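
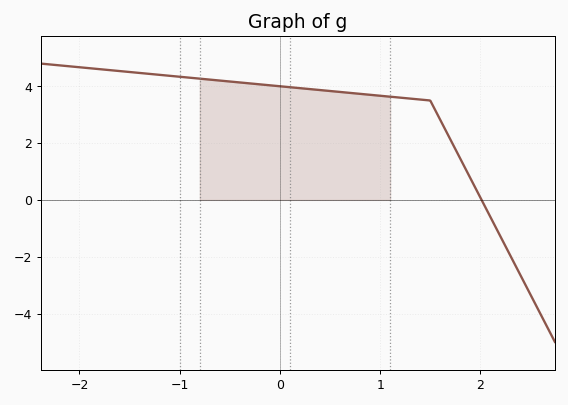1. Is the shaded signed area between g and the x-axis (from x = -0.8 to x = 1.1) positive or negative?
positive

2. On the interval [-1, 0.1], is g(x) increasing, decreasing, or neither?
decreasing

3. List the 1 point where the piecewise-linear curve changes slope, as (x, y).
(1.5, 3.5)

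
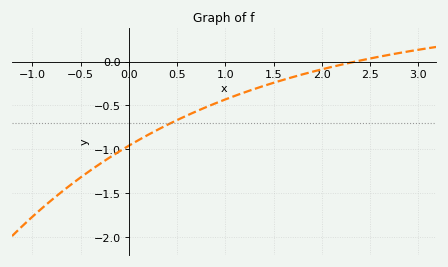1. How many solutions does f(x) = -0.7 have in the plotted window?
1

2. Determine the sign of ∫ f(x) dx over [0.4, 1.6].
negative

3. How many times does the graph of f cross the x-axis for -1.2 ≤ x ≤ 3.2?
1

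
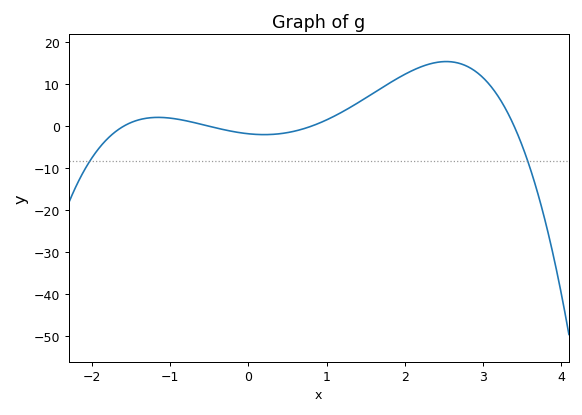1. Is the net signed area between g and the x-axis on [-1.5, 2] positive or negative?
positive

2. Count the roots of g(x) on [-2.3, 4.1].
4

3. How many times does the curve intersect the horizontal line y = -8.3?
2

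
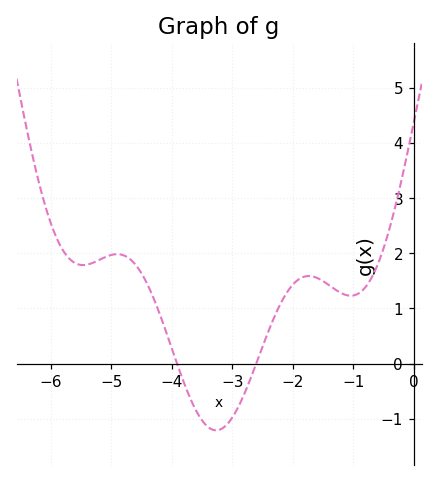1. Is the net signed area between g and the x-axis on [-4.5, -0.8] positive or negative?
positive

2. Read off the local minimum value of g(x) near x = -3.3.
-1.2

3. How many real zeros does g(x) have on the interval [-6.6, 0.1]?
2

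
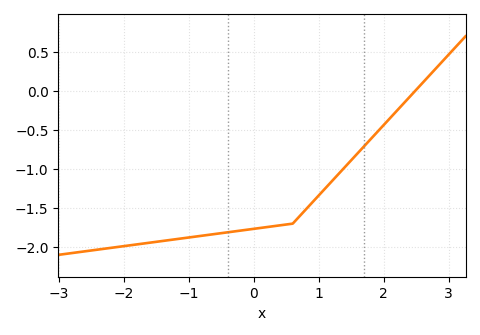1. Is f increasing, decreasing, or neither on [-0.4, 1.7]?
increasing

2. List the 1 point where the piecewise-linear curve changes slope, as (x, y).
(0.6, -1.7)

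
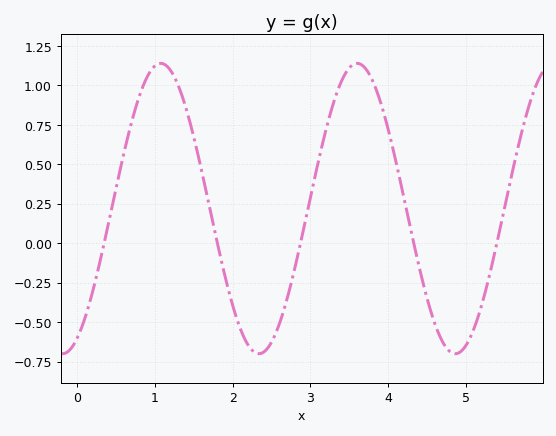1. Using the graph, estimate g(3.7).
1.11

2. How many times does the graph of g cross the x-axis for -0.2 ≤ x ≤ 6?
5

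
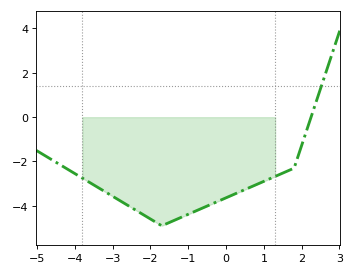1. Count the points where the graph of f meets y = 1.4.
1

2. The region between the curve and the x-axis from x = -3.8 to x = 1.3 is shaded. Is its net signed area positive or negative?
negative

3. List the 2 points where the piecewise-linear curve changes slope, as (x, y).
(-1.7, -4.9); (1.8, -2.3)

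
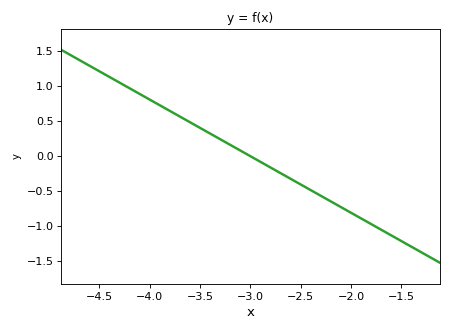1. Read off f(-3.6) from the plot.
0.5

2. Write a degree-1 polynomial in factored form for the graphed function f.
y = -0.81(x + 3)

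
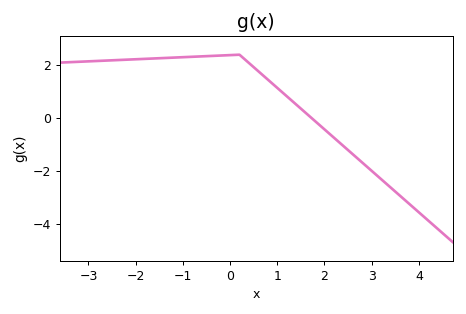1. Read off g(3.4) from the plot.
-2.63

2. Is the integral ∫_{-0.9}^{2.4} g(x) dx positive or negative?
positive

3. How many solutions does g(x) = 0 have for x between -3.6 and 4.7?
1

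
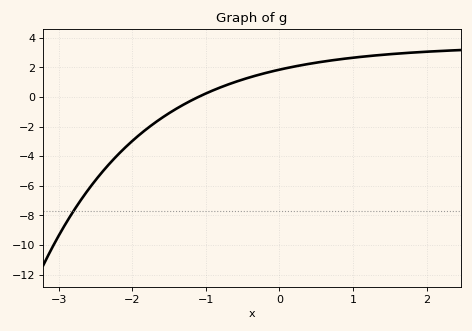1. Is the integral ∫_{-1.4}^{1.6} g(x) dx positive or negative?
positive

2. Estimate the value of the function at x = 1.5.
2.89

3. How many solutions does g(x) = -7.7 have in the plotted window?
1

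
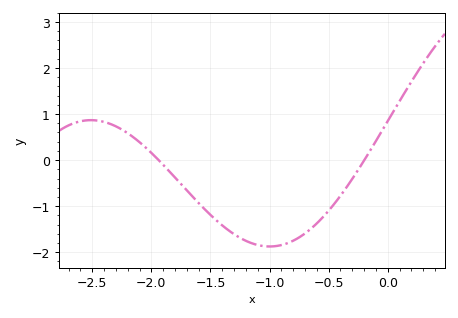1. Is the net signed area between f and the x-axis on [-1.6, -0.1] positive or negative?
negative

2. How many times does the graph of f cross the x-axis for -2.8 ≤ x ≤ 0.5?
2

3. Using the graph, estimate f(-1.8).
-0.378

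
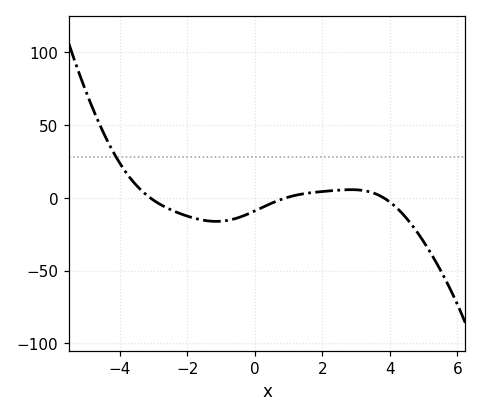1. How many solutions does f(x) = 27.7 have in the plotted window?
1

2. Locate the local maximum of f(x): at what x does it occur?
2.85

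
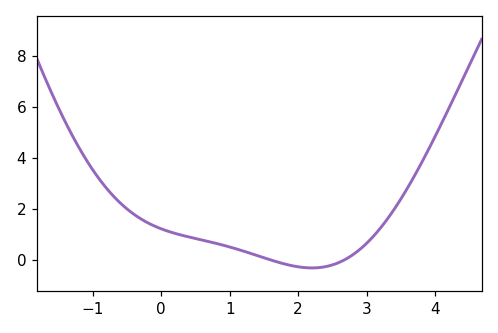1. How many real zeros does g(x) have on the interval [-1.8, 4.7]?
2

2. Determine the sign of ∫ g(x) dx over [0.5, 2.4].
positive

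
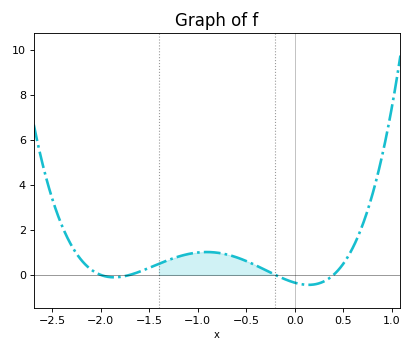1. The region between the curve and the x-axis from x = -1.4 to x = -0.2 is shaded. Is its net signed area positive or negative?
positive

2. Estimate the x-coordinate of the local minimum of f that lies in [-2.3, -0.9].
-1.9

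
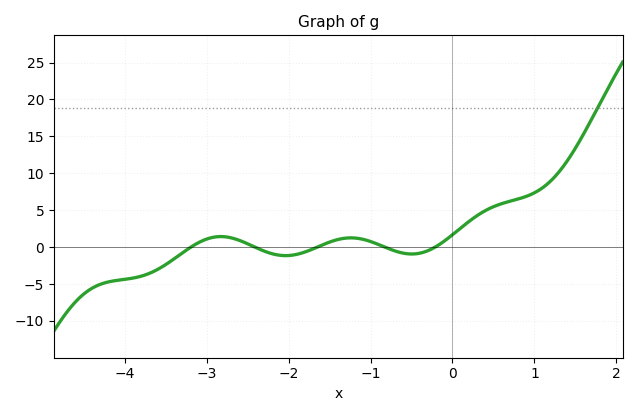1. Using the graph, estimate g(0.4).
5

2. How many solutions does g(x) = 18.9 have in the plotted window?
1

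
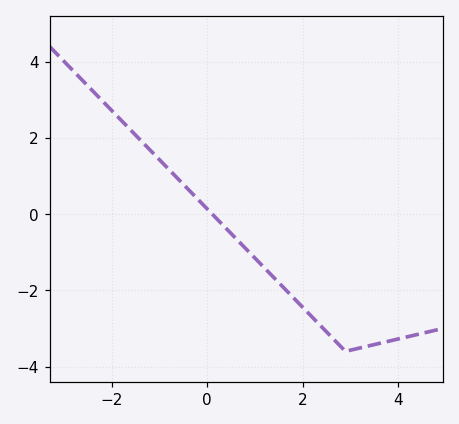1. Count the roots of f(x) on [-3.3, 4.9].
1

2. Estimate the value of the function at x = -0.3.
0.527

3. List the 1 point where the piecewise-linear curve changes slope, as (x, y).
(2.9, -3.6)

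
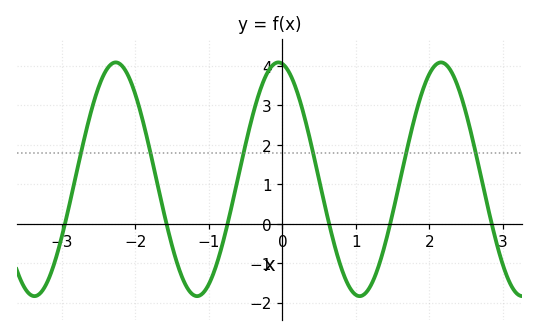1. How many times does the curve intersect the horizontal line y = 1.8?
6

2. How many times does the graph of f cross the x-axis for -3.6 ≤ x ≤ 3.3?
6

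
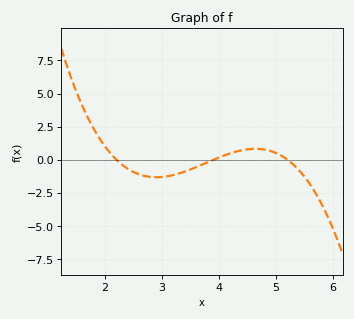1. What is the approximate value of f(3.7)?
-0.4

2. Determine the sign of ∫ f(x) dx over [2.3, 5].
negative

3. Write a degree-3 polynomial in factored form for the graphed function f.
y = -0.82(x - 2.2)(x - 3.9)(x - 5.2)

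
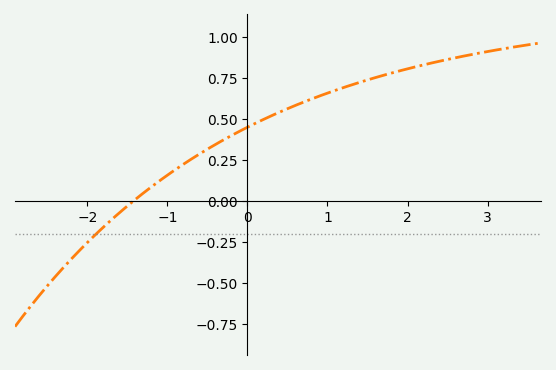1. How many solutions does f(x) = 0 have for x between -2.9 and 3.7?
1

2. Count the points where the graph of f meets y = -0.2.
1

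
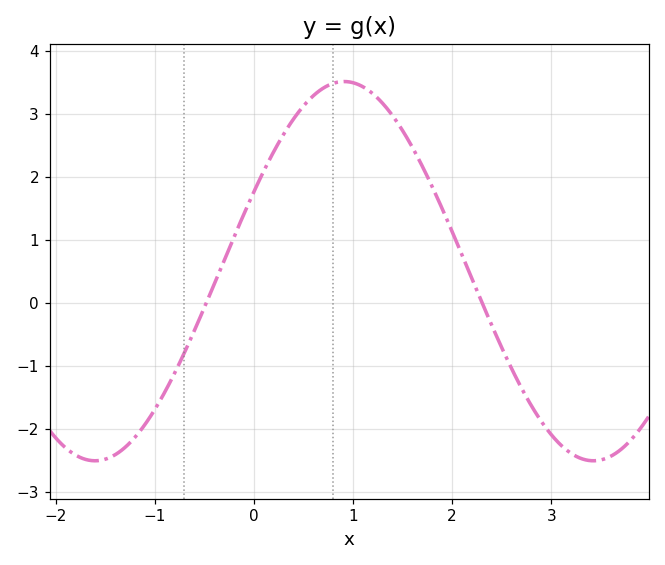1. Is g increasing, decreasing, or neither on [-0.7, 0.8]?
increasing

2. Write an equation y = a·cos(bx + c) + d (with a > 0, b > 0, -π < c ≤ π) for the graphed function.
y = 3.01cos(1.2x - 1.1) + 0.51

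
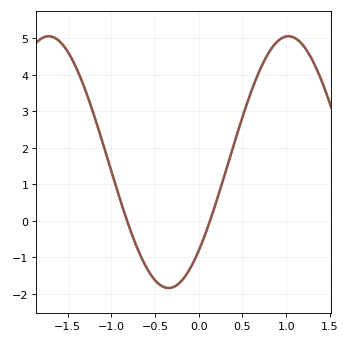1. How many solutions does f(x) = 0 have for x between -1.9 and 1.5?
2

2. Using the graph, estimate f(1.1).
5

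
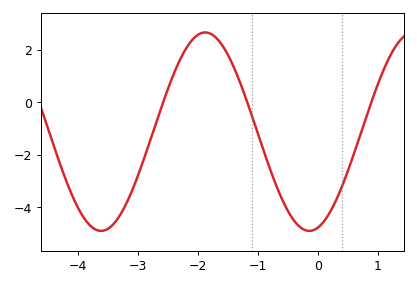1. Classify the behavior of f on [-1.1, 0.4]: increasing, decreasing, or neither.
neither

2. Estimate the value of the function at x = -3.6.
-4.91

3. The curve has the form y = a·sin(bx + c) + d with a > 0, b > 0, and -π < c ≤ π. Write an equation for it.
y = 3.78sin(1.81x - 1.31) - 1.13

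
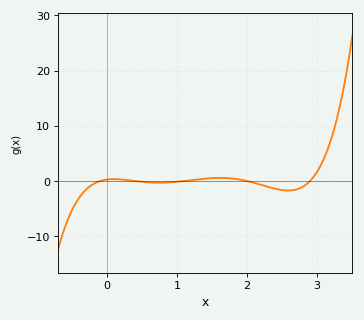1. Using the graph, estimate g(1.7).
1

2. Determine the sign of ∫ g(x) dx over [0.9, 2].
positive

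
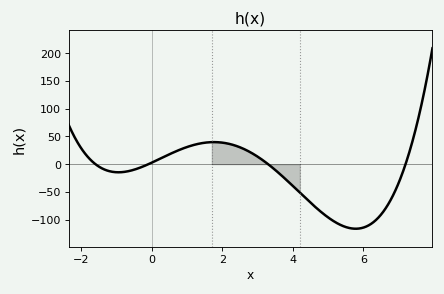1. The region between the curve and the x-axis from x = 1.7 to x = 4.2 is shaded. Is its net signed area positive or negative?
positive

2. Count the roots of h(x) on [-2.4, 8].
4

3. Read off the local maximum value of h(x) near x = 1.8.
39.8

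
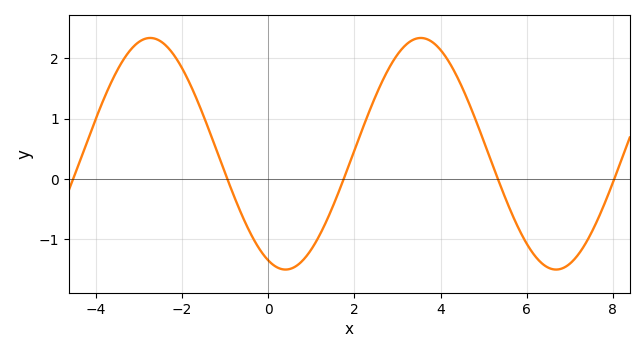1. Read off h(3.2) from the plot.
2.23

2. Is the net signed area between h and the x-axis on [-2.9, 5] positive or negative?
positive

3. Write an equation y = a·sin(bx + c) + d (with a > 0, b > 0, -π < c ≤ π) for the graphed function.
y = 1.92sin(1x - 1.97) + 0.42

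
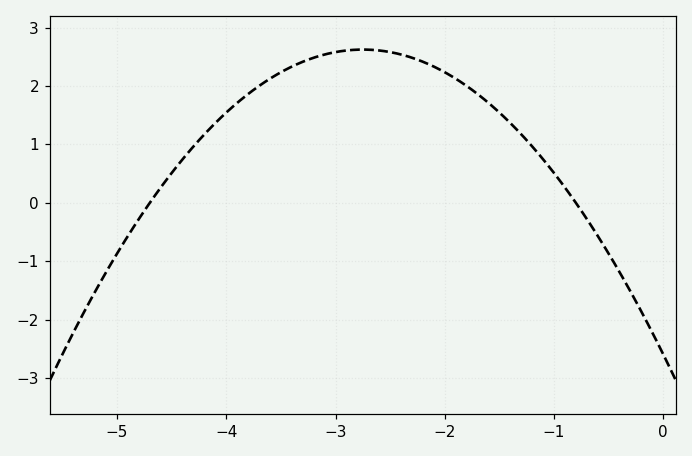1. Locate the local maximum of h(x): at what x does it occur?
-2.75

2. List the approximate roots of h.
-4.7, -0.8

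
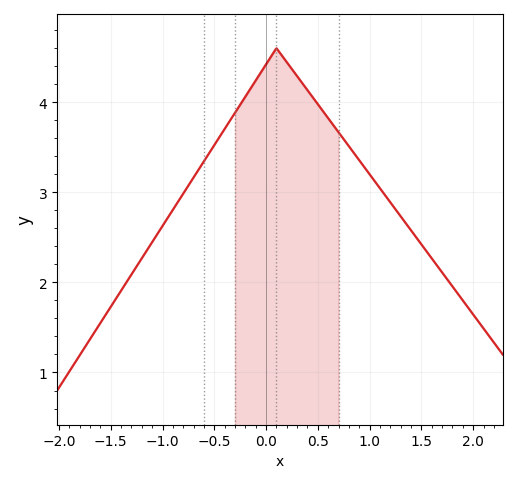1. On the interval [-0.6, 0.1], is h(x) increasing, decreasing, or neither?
increasing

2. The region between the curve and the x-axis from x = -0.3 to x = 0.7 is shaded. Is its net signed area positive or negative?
positive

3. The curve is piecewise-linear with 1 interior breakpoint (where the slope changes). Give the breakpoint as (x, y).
(0.1, 4.6)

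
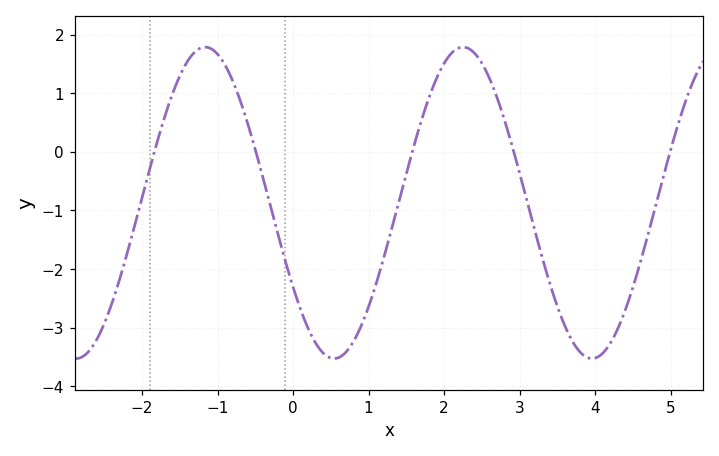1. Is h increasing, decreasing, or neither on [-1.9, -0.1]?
neither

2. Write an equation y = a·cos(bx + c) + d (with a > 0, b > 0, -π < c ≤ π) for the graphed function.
y = 2.66cos(1.8x + 2.1) - 0.87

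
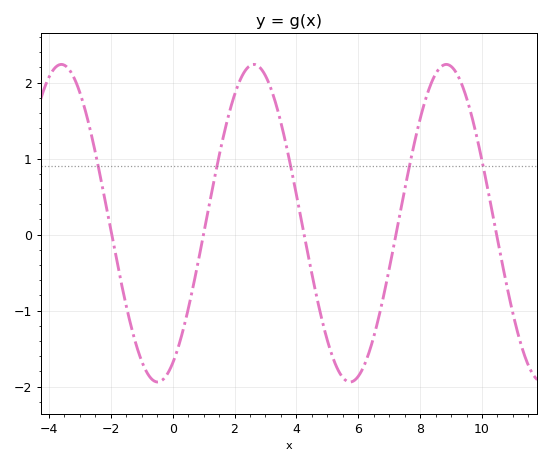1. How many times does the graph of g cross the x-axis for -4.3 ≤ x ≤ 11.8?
5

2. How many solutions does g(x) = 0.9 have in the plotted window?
5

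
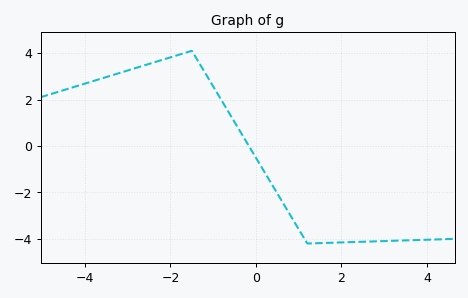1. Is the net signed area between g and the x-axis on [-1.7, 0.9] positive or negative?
positive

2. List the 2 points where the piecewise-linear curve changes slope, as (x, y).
(-1.5, 4.1); (1.2, -4.2)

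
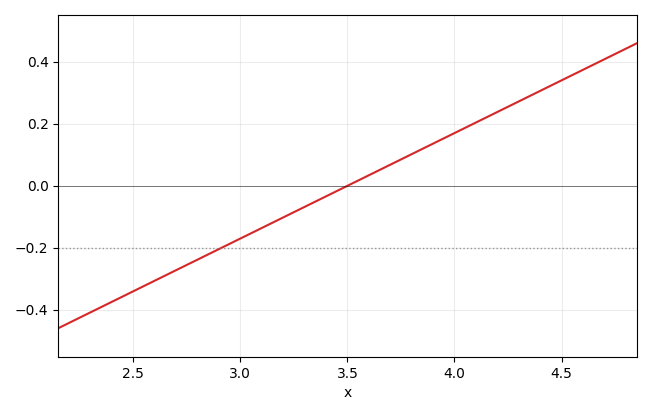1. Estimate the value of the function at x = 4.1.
0.2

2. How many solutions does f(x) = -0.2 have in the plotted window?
1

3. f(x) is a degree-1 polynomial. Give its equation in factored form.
y = 0.34(x - 3.5)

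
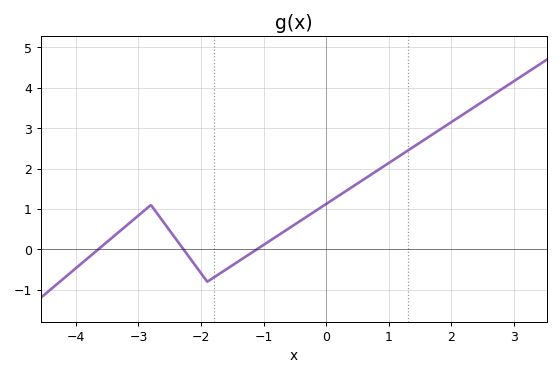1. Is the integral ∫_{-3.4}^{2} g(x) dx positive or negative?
positive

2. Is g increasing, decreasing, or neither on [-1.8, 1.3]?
increasing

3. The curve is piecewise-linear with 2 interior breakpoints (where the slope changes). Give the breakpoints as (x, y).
(-2.8, 1.1); (-1.9, -0.8)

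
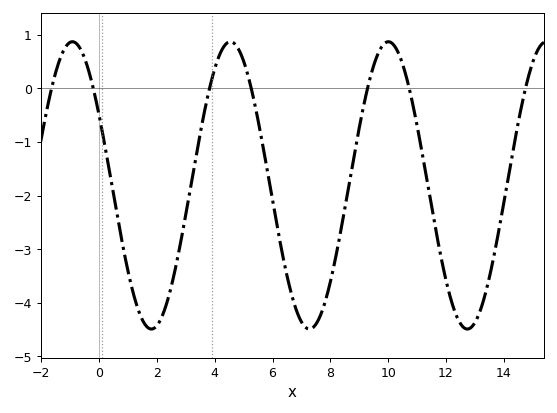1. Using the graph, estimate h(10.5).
0.448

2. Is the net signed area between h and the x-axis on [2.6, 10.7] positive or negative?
negative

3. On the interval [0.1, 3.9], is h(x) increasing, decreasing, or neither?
neither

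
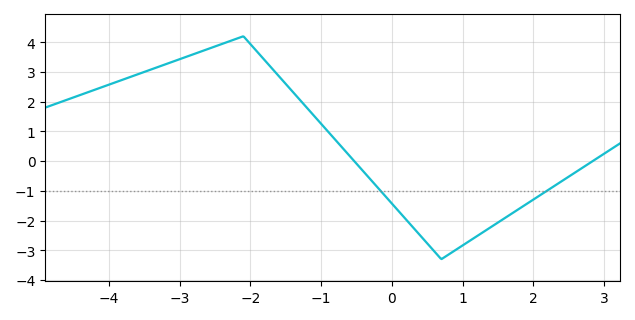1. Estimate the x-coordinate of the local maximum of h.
-2.1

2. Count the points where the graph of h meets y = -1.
2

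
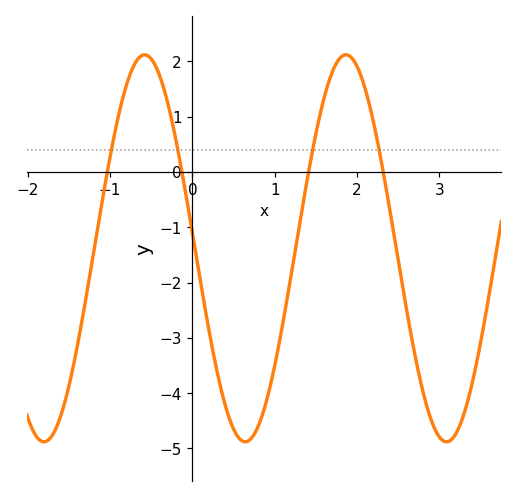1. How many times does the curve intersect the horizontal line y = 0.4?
4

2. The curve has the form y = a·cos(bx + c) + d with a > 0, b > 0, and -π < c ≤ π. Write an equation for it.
y = 3.5cos(2.6x + 1.5) - 1.38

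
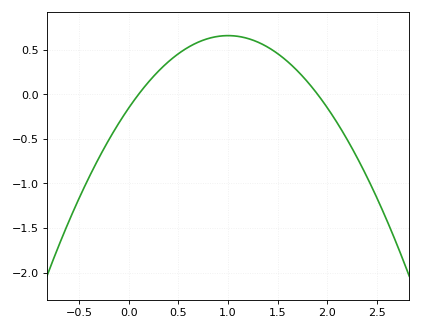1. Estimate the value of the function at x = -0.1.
-0.3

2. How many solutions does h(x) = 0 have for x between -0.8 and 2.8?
2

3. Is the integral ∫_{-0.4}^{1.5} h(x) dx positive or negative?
positive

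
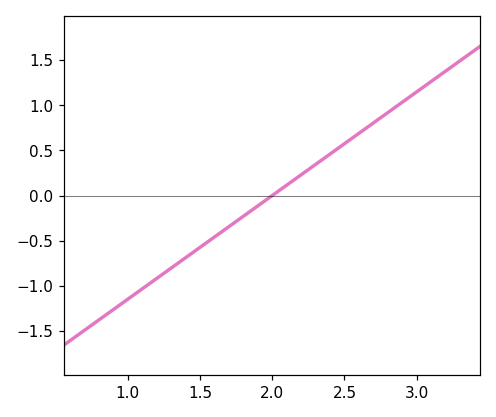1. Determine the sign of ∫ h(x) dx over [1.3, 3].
positive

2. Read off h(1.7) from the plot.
-0.345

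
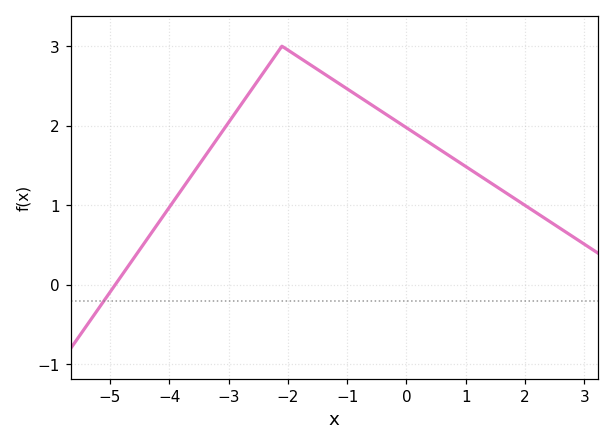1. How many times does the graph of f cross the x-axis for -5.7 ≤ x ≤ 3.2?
1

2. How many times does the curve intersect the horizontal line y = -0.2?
1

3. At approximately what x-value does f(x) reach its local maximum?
-2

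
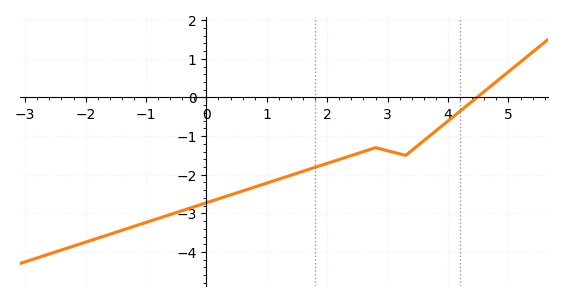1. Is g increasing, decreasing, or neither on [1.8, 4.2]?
neither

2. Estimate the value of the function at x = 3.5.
-1.25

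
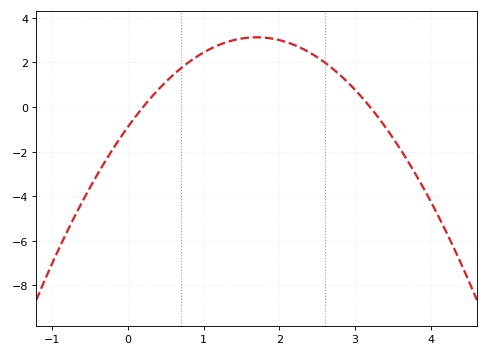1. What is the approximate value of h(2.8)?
1.4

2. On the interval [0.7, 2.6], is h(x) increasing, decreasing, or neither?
neither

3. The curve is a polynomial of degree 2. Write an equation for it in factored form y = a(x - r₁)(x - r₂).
y = -1.39(x - 0.2)(x - 3.2)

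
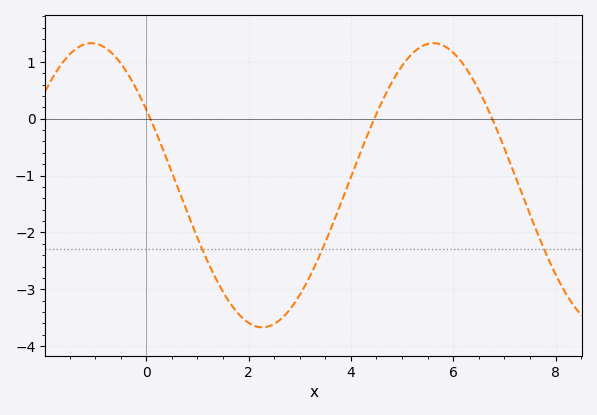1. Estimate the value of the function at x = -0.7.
1.2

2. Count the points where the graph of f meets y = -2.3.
3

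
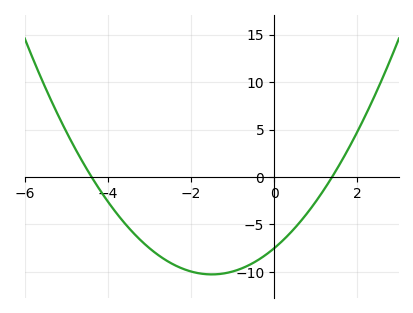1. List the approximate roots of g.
-4.4, 1.4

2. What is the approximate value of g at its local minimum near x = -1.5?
-10.3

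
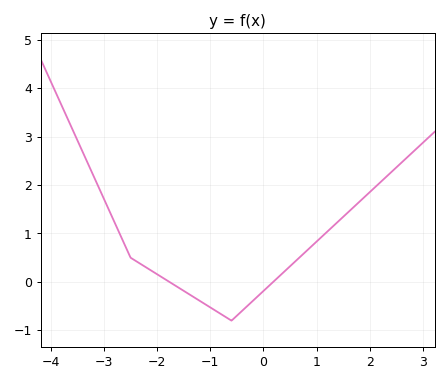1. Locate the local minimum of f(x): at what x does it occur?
-0.6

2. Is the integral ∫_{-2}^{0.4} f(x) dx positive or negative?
negative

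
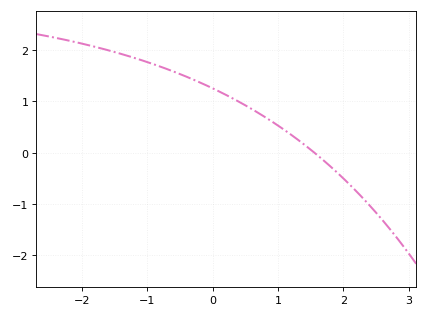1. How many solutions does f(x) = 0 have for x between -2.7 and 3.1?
1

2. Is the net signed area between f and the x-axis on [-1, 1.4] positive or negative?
positive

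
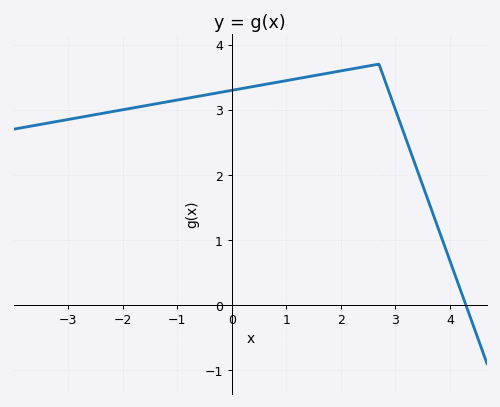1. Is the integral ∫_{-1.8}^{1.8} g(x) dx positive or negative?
positive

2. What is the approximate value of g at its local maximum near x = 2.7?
3.7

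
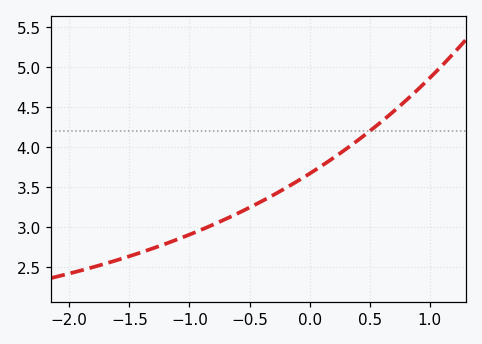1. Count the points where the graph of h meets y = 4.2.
1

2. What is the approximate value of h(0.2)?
3.87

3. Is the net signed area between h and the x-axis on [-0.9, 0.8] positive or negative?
positive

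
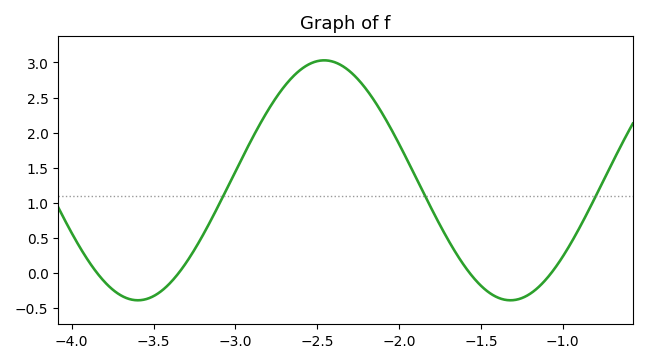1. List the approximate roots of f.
-3.85, -3.35, -1.57, -1.07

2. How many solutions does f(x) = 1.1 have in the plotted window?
3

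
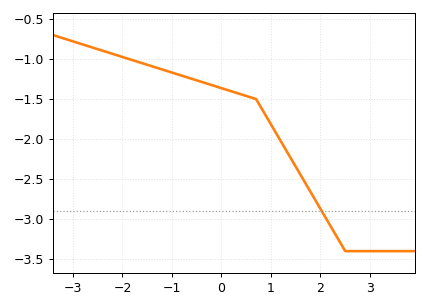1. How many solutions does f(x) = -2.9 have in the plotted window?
1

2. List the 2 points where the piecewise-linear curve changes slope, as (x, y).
(0.7, -1.5); (2.5, -3.4)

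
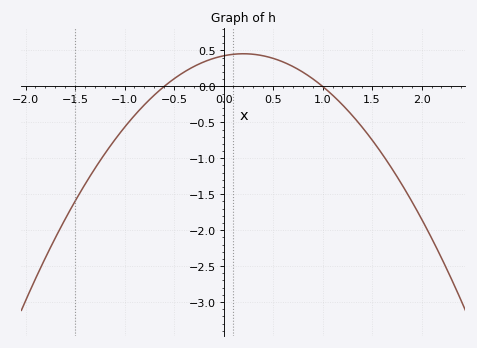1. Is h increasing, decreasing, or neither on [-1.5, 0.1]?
increasing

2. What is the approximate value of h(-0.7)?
-0.121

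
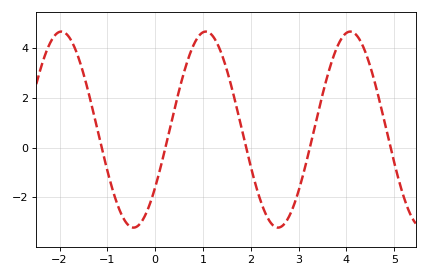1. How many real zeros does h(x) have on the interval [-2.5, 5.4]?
5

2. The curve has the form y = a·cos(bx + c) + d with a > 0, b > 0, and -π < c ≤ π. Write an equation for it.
y = 3.93cos(2.08x - 2.2) + 0.72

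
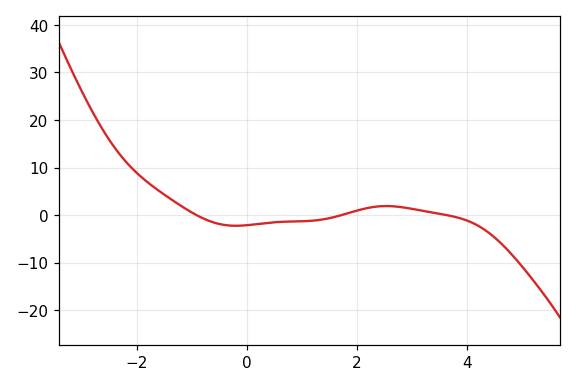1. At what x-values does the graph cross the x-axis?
-1, 1.8, 3.6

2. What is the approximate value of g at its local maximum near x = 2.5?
2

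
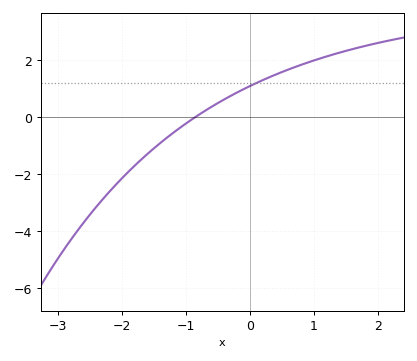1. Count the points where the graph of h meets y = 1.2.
1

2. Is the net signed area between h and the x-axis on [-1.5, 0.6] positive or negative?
positive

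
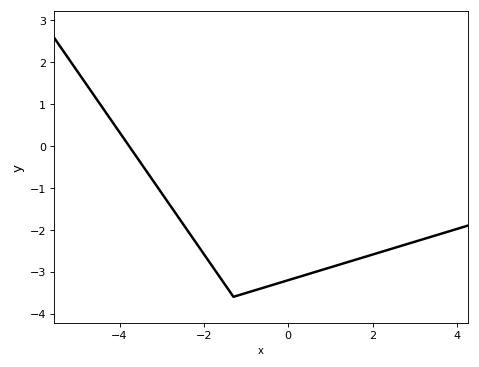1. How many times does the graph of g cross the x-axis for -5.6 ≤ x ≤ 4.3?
1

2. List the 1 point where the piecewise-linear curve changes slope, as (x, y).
(-1.3, -3.6)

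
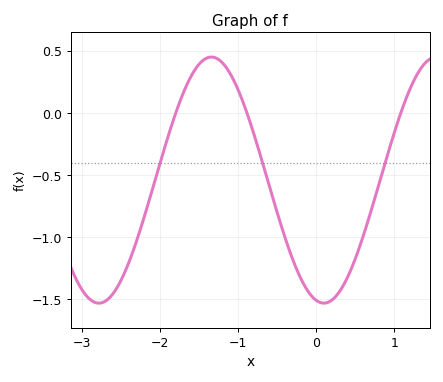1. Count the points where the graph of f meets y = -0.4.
3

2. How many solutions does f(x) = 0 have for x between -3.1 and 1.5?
3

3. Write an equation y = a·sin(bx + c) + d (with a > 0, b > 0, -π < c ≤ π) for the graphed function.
y = 0.99sin(2.18x - 1.78) - 0.54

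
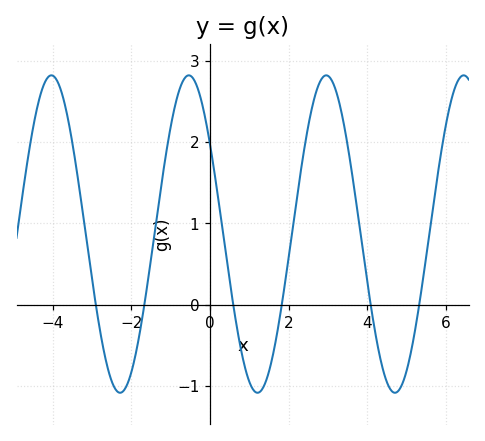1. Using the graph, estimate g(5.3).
0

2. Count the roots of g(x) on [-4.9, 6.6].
6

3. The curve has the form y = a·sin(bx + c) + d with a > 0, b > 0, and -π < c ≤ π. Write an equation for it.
y = 1.95sin(1.8x + 2.5) + 0.87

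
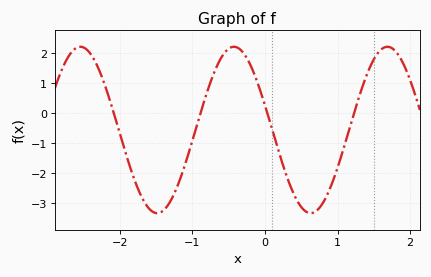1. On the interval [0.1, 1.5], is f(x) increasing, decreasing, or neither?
neither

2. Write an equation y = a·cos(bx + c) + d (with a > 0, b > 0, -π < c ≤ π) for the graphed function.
y = 2.77cos(3x + 1.3) - 0.56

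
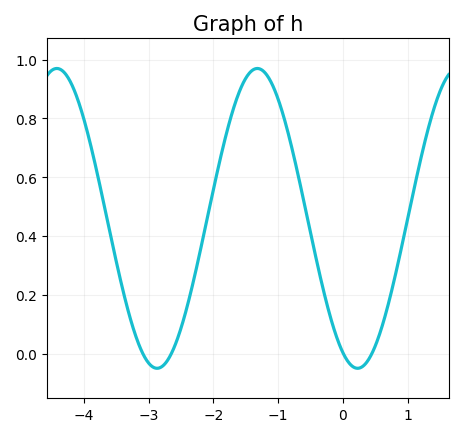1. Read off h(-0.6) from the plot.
0.52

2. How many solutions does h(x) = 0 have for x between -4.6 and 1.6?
4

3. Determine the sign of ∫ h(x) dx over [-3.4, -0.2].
positive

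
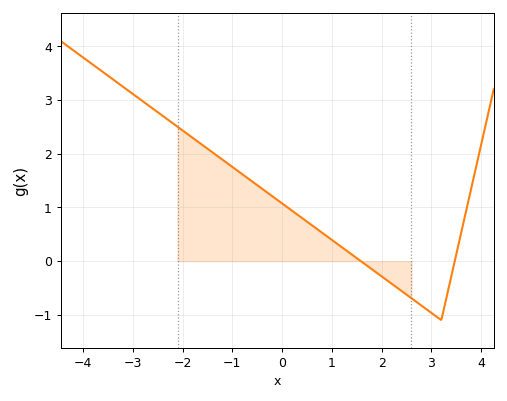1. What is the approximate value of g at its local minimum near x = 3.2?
-1.1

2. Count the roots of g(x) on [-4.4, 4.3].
2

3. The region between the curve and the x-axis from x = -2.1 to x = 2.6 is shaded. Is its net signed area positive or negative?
positive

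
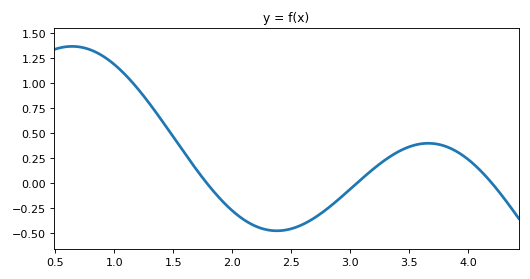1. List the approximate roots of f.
1.8, 3.1, 4.2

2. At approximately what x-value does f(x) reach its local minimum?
2.4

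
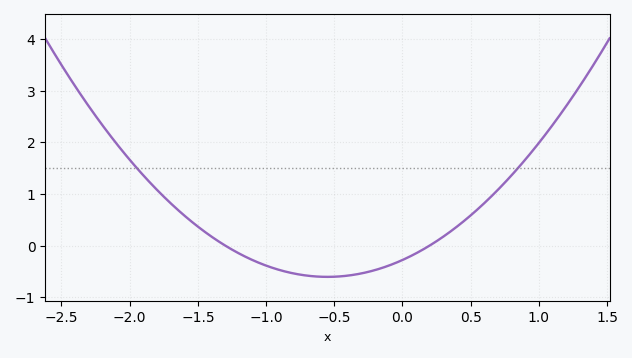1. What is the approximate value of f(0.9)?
1.7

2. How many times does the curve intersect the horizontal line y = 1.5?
2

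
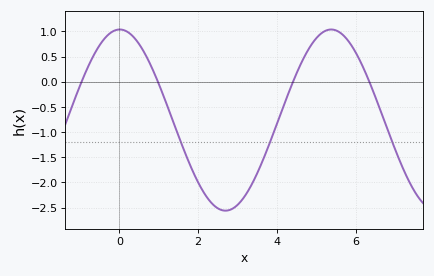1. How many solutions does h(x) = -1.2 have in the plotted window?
3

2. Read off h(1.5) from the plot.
-1.05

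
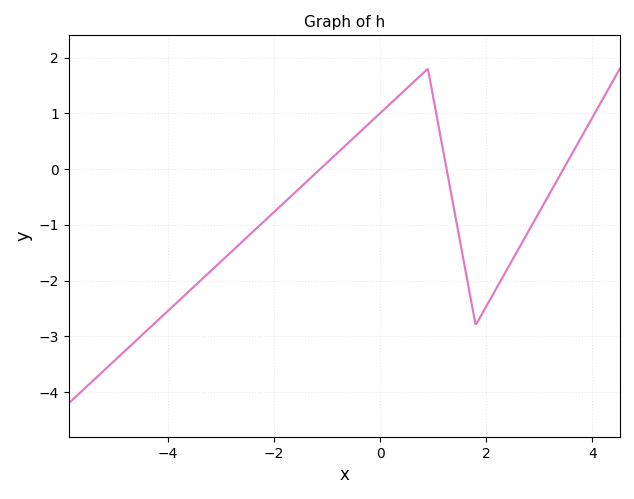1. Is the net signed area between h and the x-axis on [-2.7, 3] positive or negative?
negative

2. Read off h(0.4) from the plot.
1.4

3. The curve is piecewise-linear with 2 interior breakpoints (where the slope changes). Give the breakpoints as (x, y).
(0.9, 1.8); (1.8, -2.8)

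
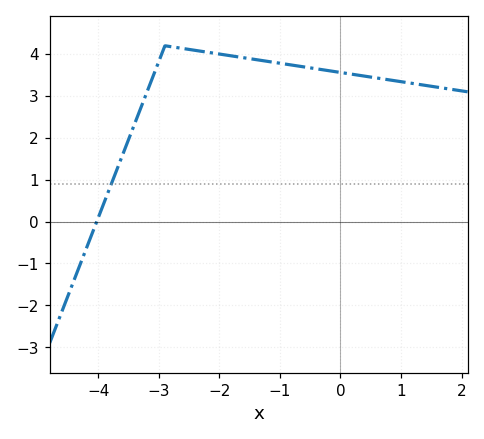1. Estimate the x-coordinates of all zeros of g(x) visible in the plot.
-4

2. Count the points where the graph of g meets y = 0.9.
1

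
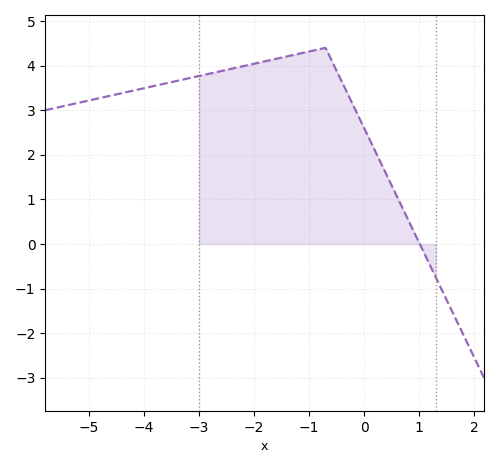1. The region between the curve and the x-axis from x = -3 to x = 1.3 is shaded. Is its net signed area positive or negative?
positive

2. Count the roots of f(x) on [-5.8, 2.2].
1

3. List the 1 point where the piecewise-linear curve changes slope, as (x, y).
(-0.7, 4.4)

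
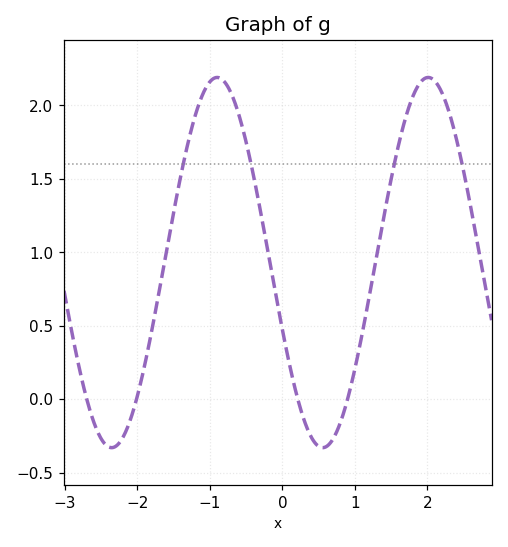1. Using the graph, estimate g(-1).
2.16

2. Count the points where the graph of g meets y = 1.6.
4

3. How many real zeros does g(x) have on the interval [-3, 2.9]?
4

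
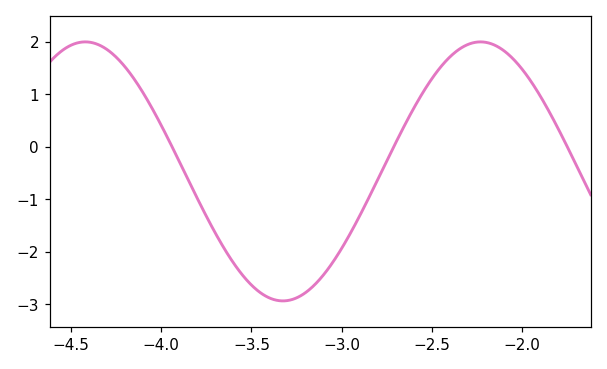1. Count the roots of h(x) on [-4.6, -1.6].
3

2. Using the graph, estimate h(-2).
1.48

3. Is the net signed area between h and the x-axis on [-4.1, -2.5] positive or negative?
negative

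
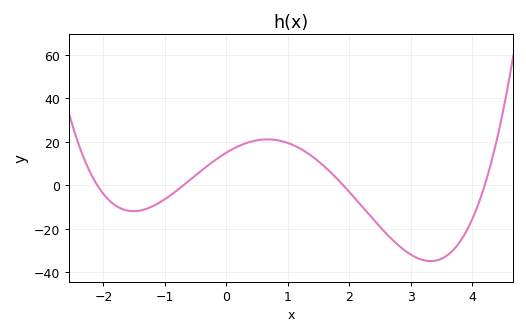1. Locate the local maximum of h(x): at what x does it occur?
0.667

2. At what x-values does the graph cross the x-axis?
-2.1, -0.7, 1.9, 4.2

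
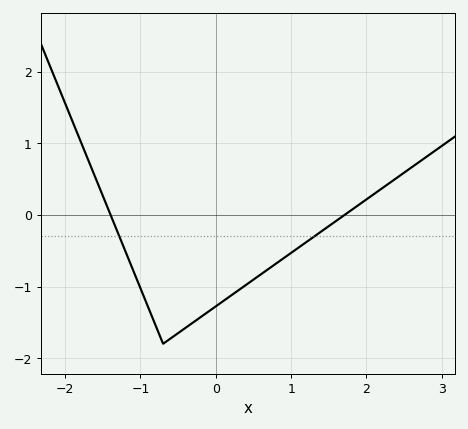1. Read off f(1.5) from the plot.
-0.157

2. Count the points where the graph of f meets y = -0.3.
2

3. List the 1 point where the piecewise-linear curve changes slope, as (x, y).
(-0.7, -1.8)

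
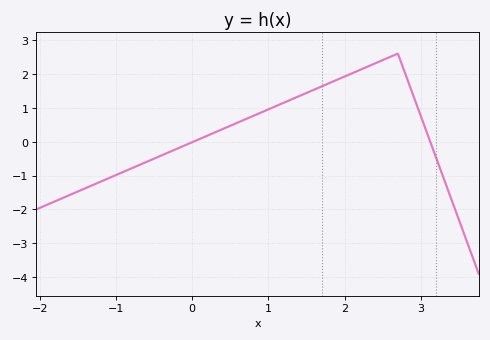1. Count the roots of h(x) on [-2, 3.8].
2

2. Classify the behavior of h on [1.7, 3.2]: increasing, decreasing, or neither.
neither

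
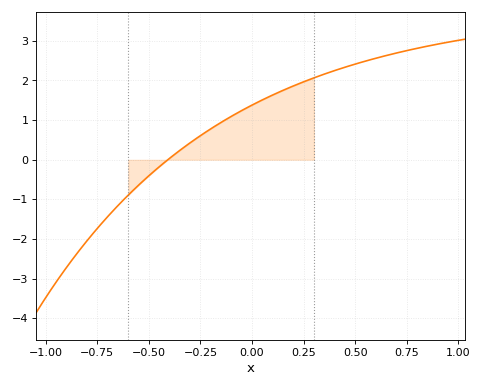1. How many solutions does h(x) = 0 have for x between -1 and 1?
1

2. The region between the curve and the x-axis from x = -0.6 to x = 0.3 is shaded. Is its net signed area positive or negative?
positive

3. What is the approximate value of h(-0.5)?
-0.403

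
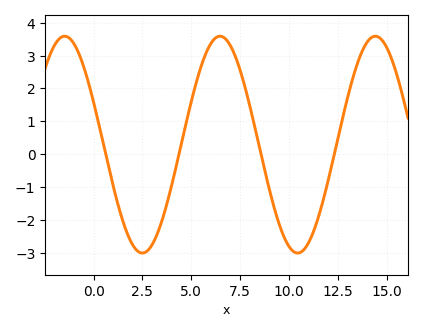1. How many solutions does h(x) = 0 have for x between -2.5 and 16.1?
4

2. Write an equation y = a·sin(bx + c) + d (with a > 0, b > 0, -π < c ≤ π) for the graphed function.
y = 3.3sin(0.79x + 2.74) + 0.29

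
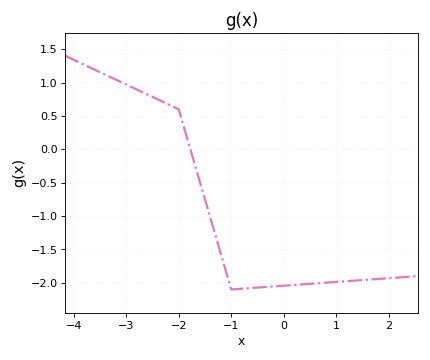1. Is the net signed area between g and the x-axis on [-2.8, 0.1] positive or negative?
negative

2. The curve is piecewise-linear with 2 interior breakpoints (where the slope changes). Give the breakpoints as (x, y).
(-2, 0.6); (-1, -2.1)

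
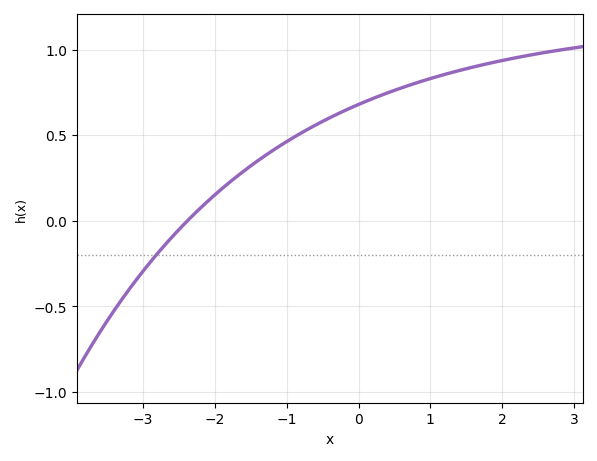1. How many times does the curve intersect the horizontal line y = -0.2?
1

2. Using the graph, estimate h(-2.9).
-0.24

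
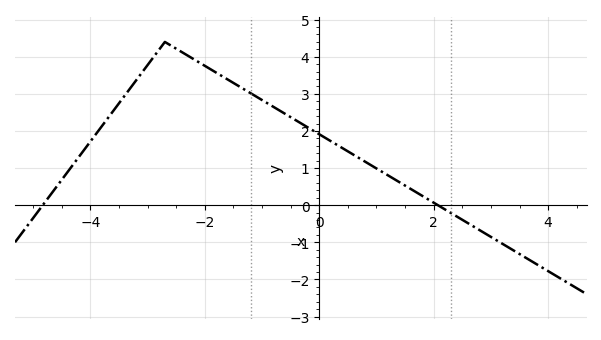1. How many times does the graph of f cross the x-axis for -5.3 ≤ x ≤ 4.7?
2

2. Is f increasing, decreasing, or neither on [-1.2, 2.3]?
decreasing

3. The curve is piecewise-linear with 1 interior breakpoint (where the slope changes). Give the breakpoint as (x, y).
(-2.7, 4.4)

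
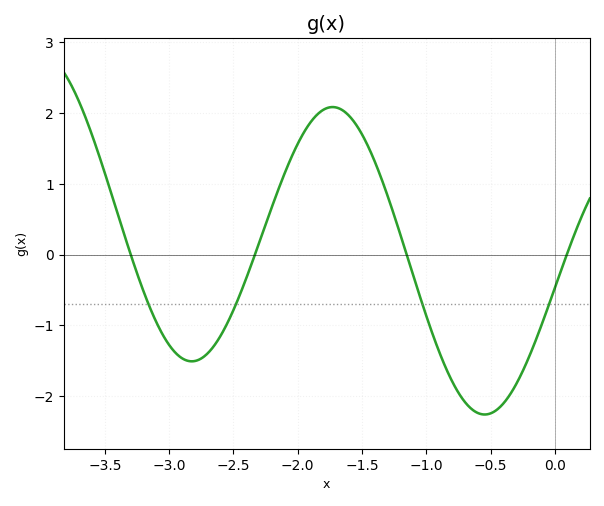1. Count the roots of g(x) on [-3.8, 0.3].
4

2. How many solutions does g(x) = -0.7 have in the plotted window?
4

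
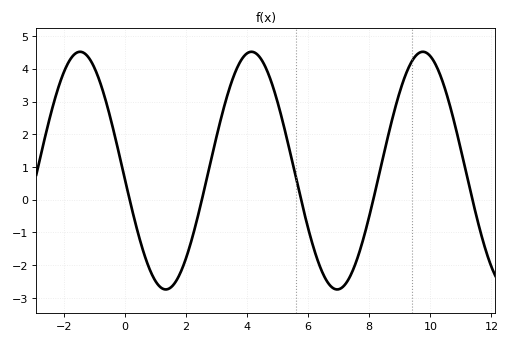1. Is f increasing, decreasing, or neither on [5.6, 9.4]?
neither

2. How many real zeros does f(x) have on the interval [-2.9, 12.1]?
5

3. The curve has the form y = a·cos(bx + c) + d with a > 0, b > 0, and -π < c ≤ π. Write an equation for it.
y = 3.63cos(1.1x + 1.6) + 0.89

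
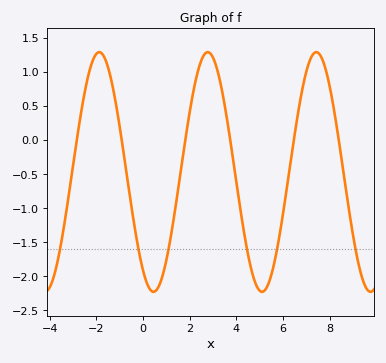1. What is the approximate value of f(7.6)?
1.25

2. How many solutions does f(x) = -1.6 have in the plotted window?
6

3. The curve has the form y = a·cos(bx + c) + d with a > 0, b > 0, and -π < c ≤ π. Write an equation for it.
y = 1.76cos(1.4x + 2.5) - 0.47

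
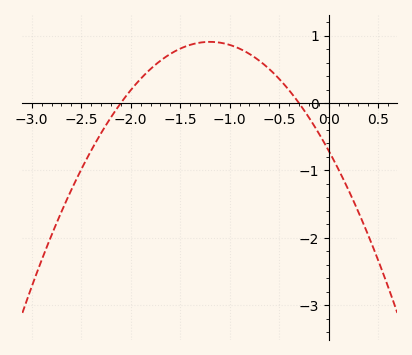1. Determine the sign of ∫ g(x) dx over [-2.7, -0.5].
positive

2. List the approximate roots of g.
-2.1, -0.3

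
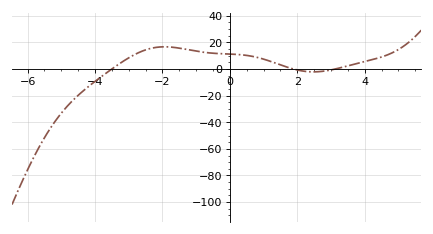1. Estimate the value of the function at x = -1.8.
16.5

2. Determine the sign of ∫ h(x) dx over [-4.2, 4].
positive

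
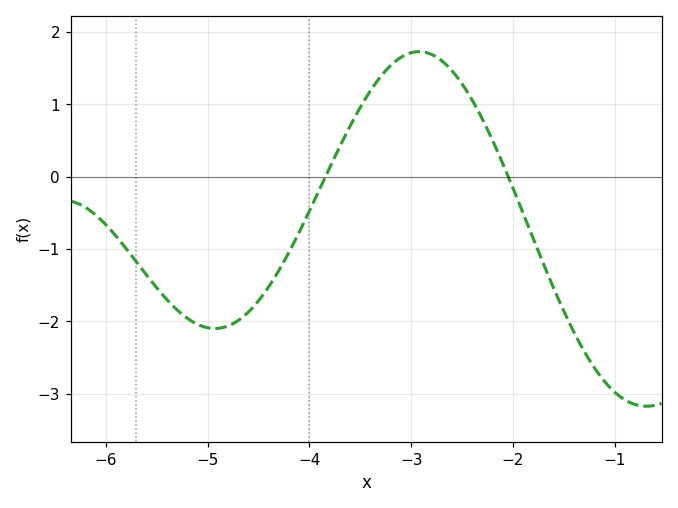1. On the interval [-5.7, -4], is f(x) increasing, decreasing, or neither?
neither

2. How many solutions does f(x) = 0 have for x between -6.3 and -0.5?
2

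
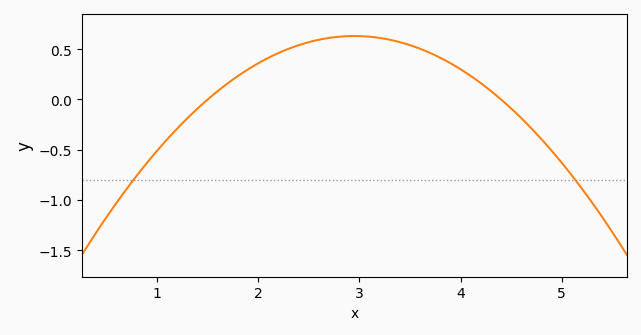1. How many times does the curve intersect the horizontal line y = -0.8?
2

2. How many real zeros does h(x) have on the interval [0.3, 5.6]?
2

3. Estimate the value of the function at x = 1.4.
-0.09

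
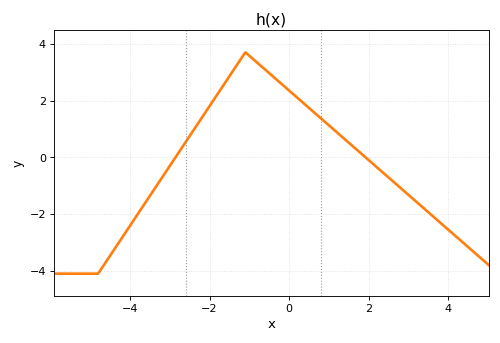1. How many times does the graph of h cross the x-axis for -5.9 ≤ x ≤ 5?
2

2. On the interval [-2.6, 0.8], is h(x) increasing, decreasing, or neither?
neither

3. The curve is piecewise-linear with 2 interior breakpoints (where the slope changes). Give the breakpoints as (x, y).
(-4.8, -4.1); (-1.1, 3.7)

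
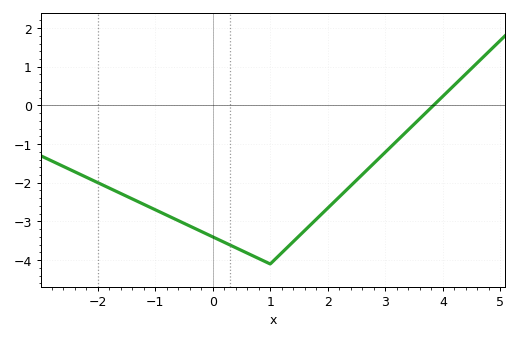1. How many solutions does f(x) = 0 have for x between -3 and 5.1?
1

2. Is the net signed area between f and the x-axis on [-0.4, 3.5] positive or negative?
negative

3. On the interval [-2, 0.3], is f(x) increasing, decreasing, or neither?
decreasing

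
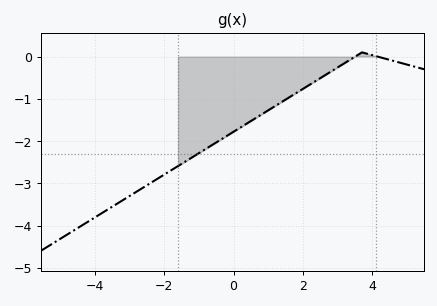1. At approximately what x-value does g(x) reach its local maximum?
3.8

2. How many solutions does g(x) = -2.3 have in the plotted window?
1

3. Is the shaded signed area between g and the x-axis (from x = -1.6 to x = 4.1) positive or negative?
negative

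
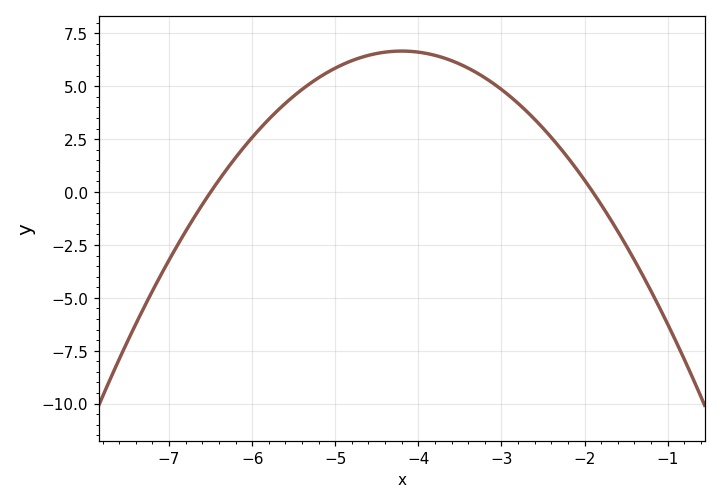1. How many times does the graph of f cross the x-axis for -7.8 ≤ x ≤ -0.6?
2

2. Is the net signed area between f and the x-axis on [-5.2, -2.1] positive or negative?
positive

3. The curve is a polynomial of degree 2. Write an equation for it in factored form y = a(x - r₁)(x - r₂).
y = -1.26(x + 6.5)(x + 1.9)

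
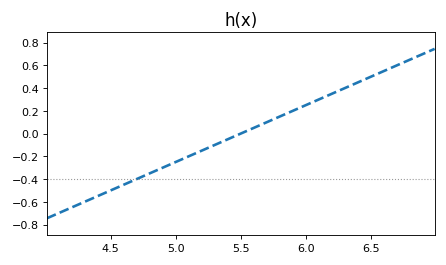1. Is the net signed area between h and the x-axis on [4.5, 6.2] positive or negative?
negative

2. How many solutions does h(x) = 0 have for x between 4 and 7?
1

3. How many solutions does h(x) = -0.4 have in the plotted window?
1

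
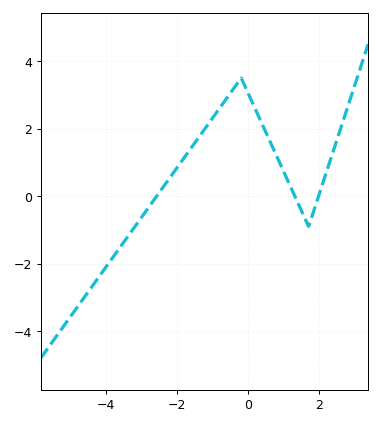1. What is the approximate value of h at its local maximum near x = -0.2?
3.4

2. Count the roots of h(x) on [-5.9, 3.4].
3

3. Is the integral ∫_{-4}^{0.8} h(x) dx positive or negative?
positive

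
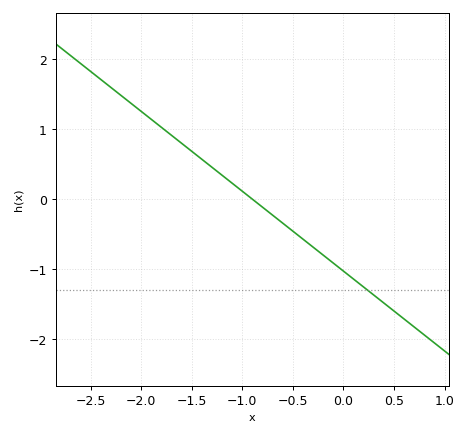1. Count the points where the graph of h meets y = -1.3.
1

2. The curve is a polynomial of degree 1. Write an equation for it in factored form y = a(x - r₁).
y = -1.14(x + 0.9)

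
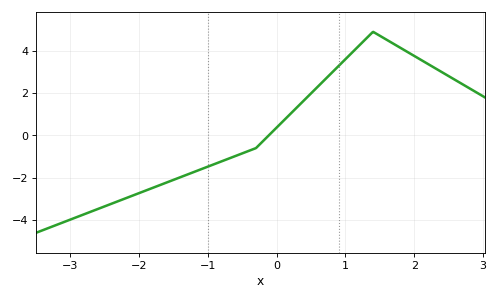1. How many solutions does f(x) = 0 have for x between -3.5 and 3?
1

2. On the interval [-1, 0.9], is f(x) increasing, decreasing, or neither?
increasing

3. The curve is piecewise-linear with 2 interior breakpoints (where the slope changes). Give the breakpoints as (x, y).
(-0.3, -0.6); (1.4, 4.9)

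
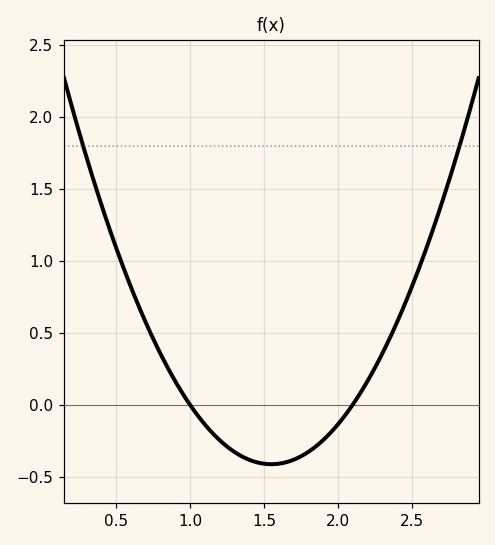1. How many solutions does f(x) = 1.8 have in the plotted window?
2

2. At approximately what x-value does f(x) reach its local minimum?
1.55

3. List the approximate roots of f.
1, 2.1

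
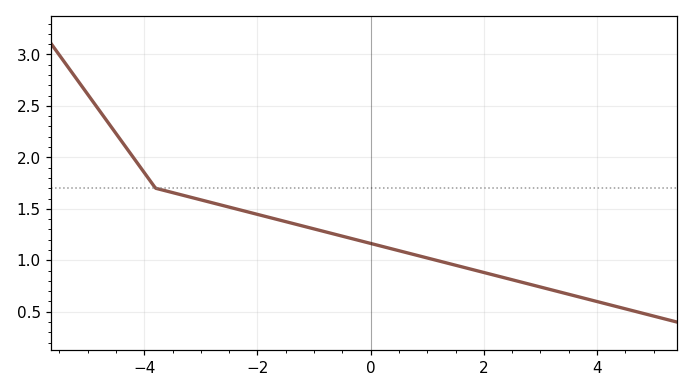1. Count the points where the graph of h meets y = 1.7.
1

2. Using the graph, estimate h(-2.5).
1.52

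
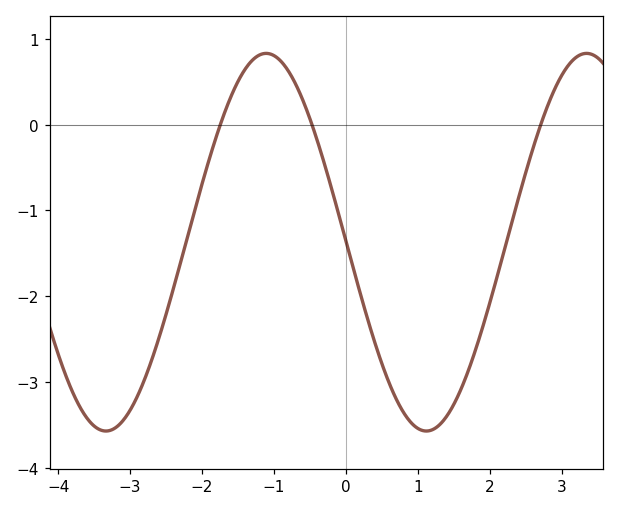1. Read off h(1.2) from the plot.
-3.56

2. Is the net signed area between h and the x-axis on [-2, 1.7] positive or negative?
negative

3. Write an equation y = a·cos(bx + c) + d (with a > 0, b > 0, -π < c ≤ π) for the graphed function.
y = 2.2cos(1.41x + 1.56) - 1.37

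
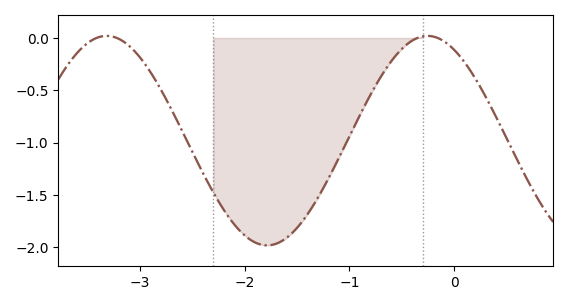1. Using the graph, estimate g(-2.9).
-0.35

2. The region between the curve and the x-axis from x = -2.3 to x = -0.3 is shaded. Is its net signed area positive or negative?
negative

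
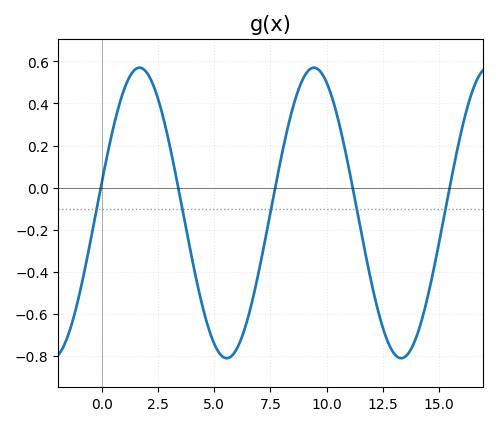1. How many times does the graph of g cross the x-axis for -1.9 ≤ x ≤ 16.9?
5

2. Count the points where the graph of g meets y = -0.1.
5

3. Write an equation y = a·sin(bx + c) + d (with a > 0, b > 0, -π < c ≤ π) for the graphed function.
y = 0.69sin(0.81x + 0.21) - 0.12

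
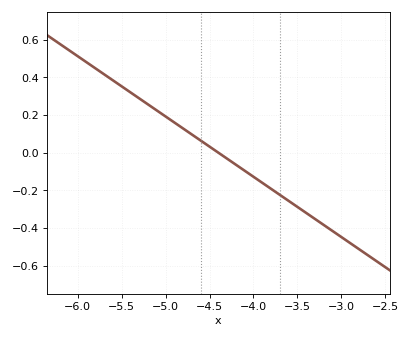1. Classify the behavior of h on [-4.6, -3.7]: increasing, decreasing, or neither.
decreasing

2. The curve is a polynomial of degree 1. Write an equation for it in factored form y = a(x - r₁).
y = -0.32(x + 4.4)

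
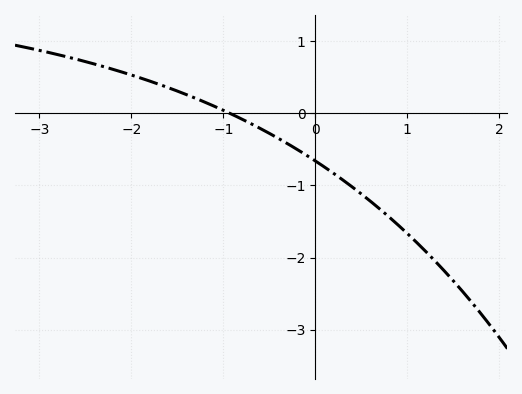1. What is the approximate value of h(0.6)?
-1.22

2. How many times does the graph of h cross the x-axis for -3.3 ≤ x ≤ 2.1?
1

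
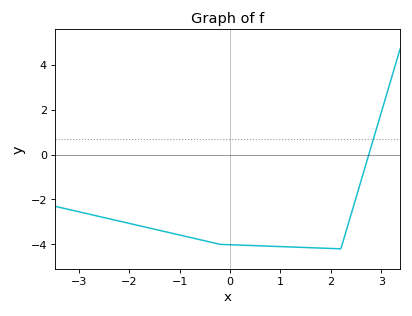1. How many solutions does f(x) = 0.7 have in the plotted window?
1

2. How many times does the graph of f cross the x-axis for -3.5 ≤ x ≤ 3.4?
1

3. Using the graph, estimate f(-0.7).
-3.8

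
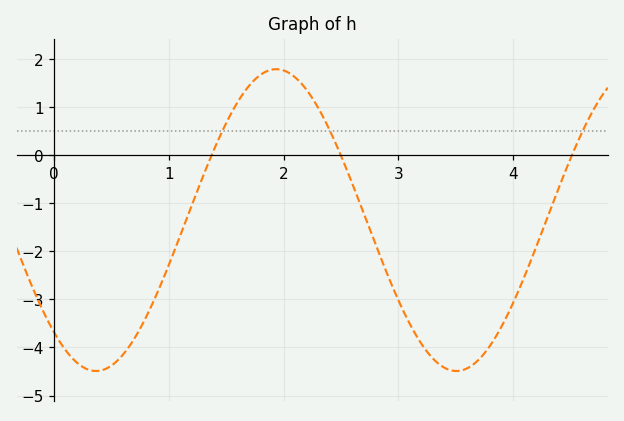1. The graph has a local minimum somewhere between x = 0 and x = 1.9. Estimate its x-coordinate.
0.4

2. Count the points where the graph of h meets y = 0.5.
3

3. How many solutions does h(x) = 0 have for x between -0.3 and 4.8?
3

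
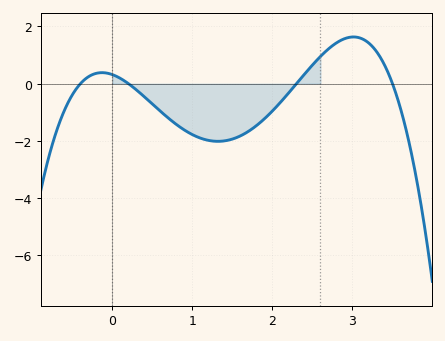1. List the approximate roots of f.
-0.4, 0.2, 2.3, 3.5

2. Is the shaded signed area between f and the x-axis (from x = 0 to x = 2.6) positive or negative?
negative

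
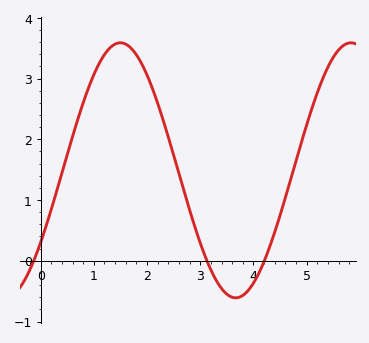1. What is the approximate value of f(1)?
3.1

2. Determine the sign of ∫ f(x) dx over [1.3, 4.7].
positive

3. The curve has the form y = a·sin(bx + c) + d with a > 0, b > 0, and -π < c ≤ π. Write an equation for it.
y = 2.1sin(1.4x - 0.6) + 1.49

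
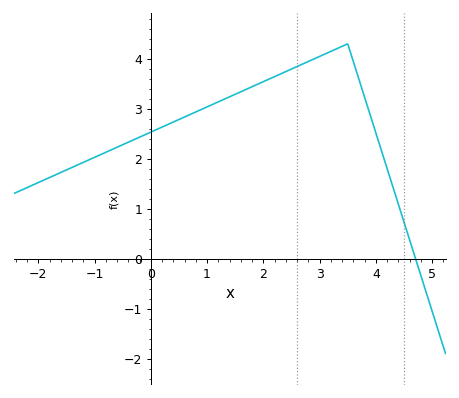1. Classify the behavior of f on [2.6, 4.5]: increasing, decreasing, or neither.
neither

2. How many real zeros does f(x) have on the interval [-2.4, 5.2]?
1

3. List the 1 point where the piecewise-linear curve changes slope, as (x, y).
(3.5, 4.3)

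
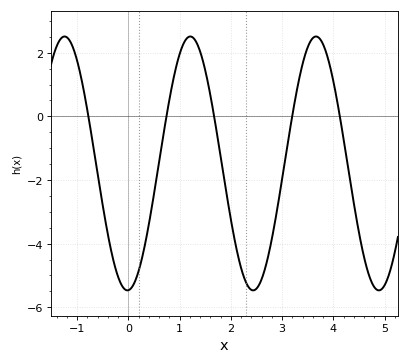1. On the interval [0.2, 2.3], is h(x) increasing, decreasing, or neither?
neither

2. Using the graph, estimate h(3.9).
1.79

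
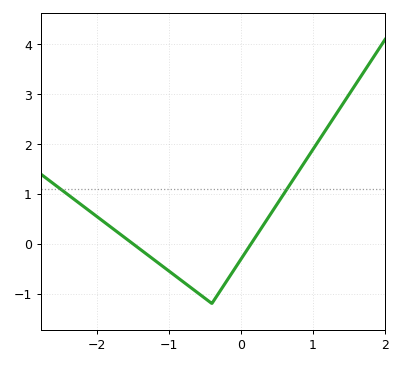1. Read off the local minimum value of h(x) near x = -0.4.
-1.2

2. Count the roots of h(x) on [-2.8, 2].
2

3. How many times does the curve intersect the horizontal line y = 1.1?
2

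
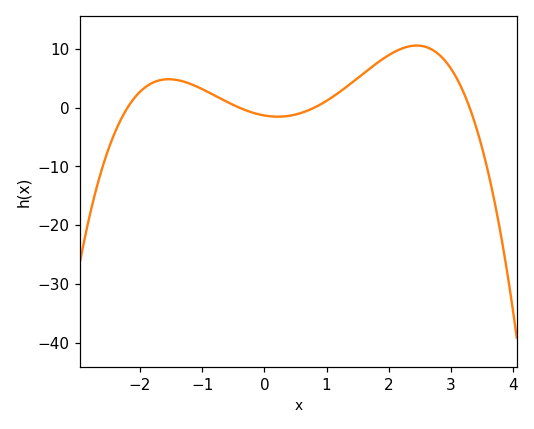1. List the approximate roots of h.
-2.2, -0.4, 0.8, 3.3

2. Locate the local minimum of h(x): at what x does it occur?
0.2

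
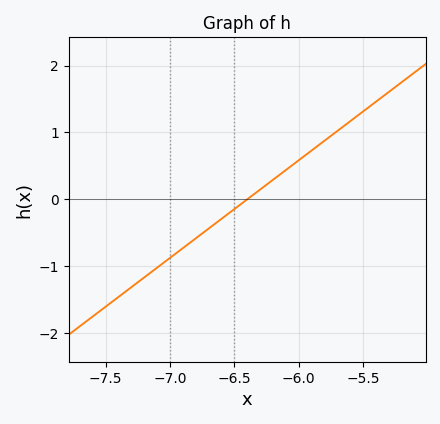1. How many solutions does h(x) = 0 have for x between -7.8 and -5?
1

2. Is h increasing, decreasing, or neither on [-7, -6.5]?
increasing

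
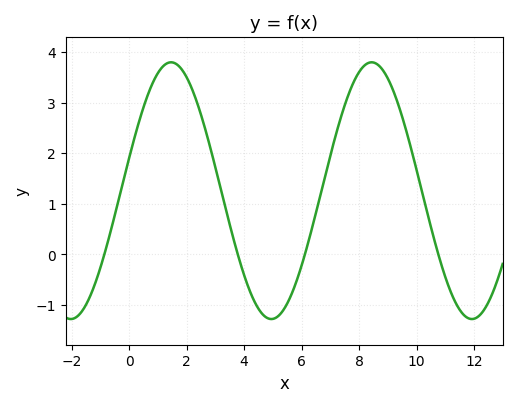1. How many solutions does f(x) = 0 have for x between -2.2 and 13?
4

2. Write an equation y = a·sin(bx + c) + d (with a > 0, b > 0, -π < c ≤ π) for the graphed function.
y = 2.54sin(0.9x + 0.26) + 1.26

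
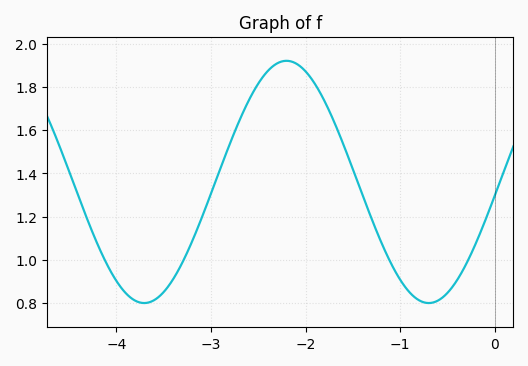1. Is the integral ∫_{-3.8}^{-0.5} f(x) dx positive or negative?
positive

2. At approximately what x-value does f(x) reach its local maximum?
-2.2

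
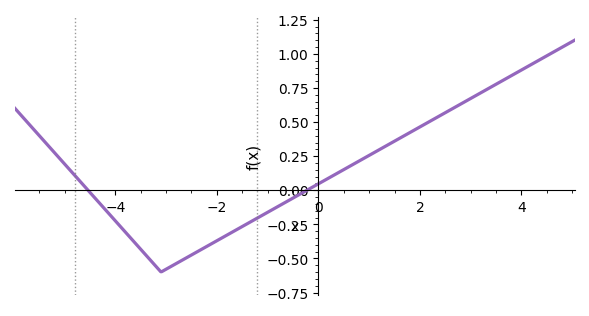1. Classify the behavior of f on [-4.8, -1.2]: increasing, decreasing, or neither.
neither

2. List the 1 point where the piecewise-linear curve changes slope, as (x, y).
(-3.1, -0.6)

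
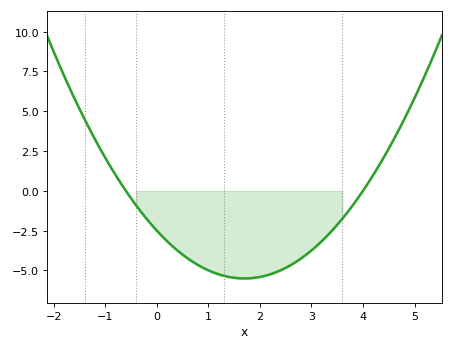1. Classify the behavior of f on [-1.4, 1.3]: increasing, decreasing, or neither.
decreasing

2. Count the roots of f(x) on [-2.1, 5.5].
2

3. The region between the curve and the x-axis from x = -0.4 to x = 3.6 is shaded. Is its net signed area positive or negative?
negative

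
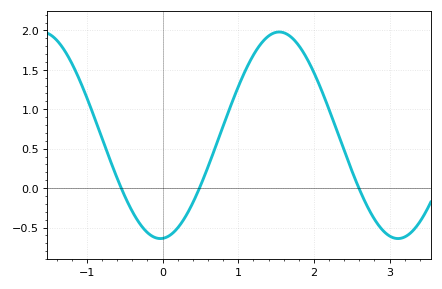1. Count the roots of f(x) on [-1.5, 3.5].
3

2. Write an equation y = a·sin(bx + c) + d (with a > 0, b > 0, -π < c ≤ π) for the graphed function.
y = 1.31sin(2x - 1.51) + 0.67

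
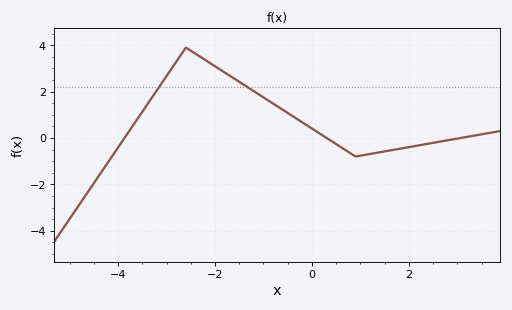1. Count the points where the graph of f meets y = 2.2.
2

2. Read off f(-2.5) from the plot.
3.8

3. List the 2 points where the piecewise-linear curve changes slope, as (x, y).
(-2.6, 3.9); (0.9, -0.8)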